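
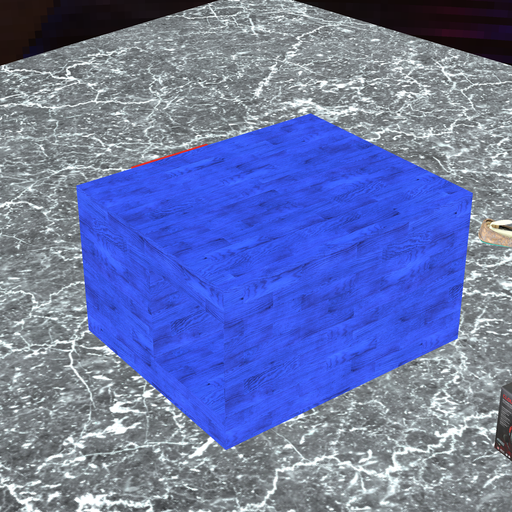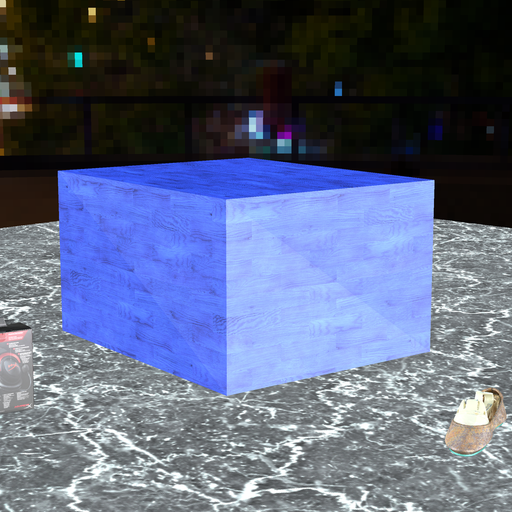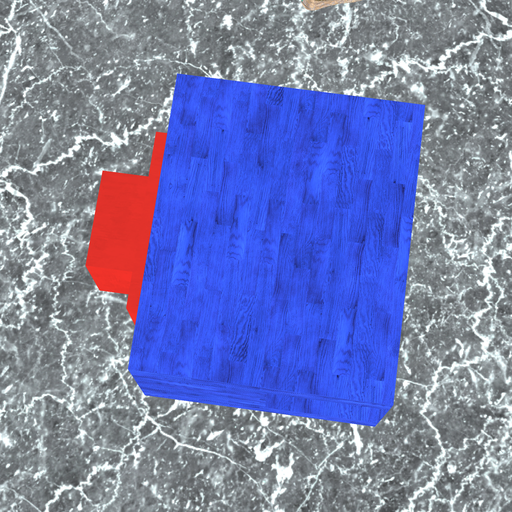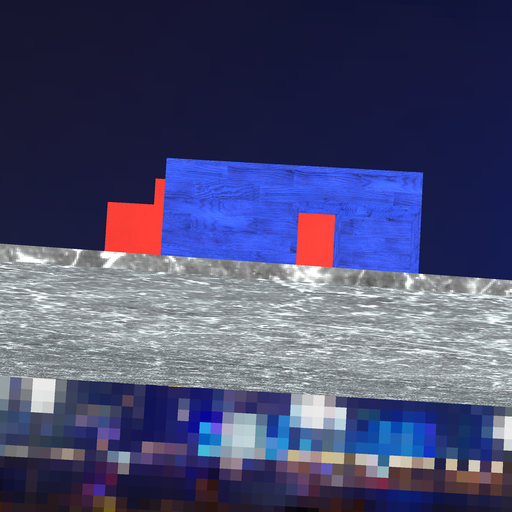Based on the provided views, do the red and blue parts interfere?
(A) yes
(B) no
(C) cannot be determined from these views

(B) no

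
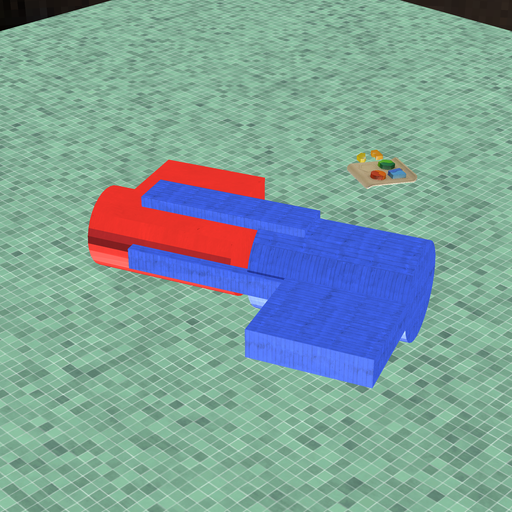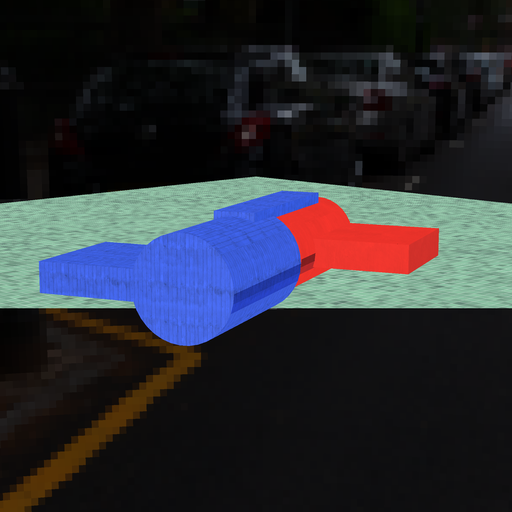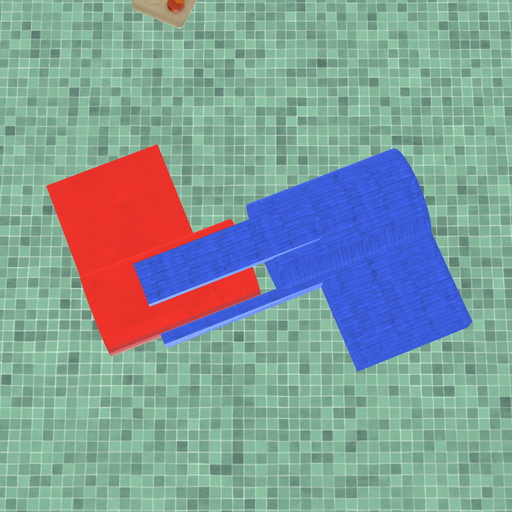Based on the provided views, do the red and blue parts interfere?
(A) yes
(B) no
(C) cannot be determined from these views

(B) no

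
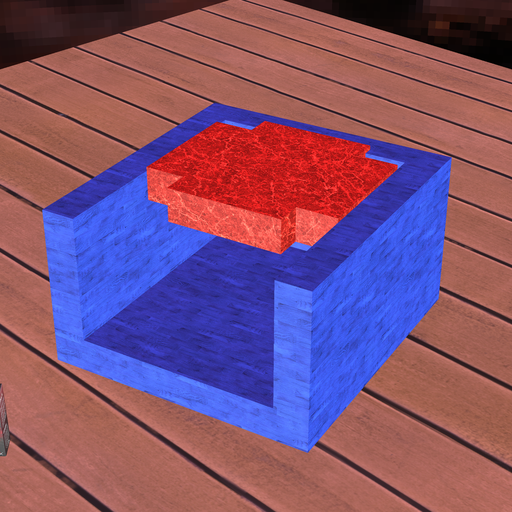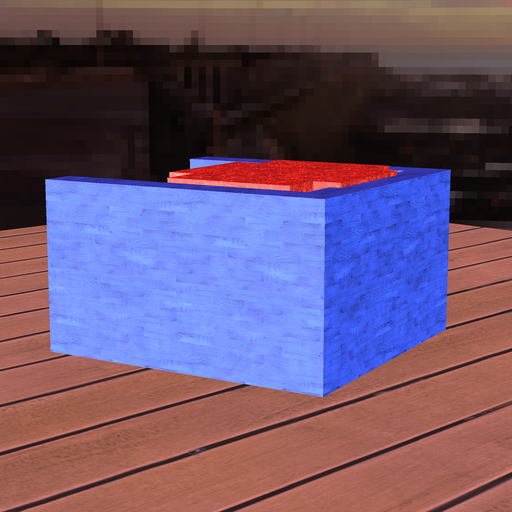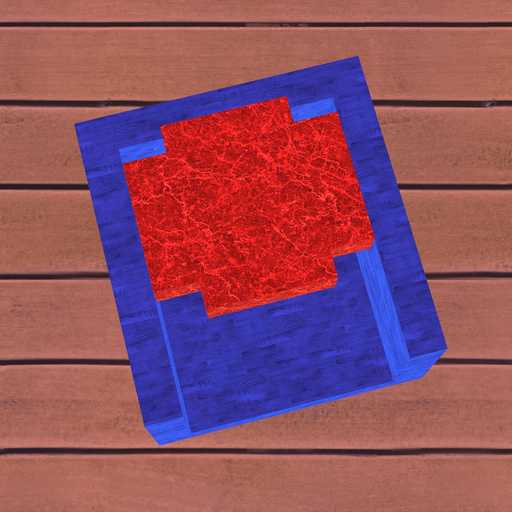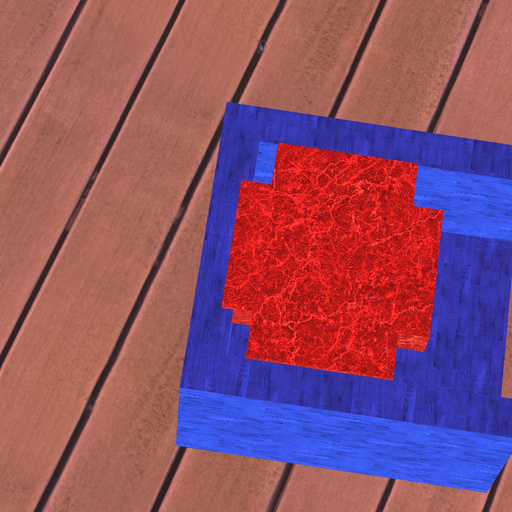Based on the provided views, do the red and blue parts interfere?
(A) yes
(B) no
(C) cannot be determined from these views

(A) yes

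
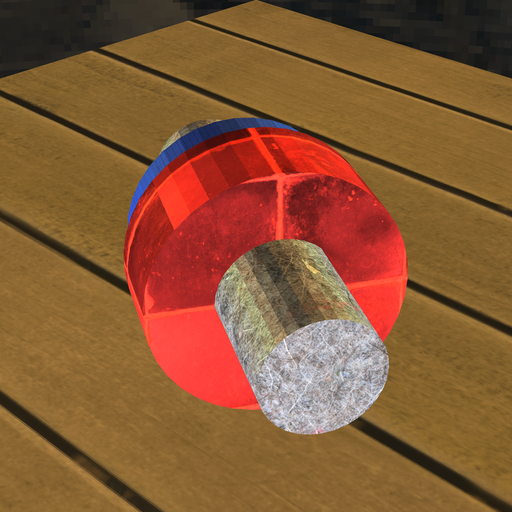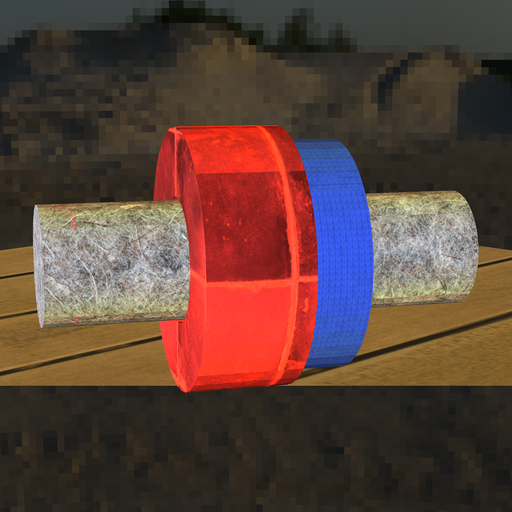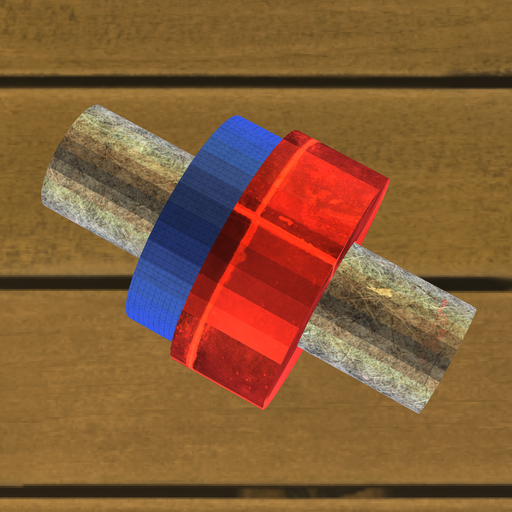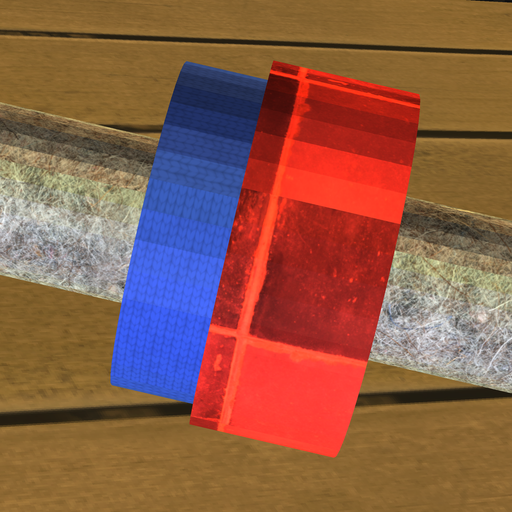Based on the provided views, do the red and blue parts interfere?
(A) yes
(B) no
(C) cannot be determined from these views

(A) yes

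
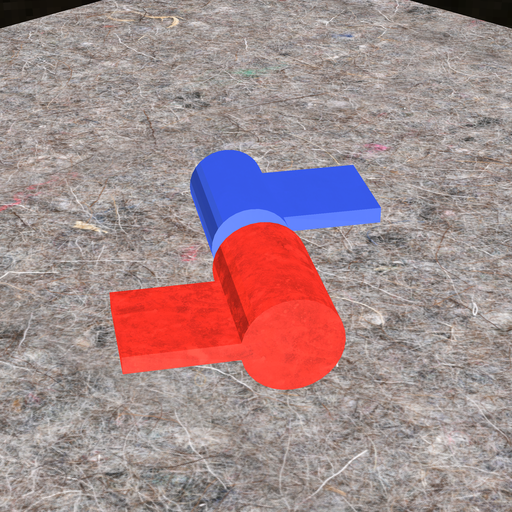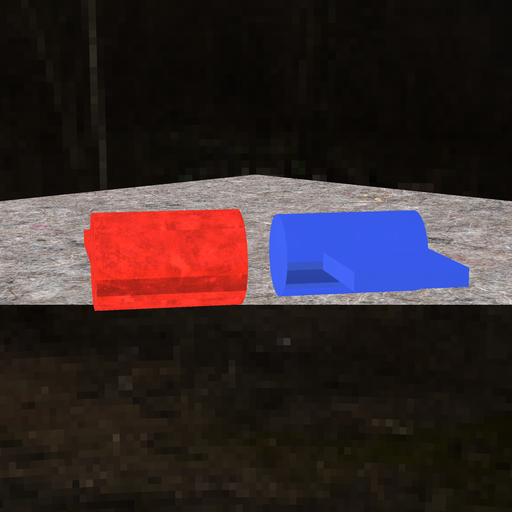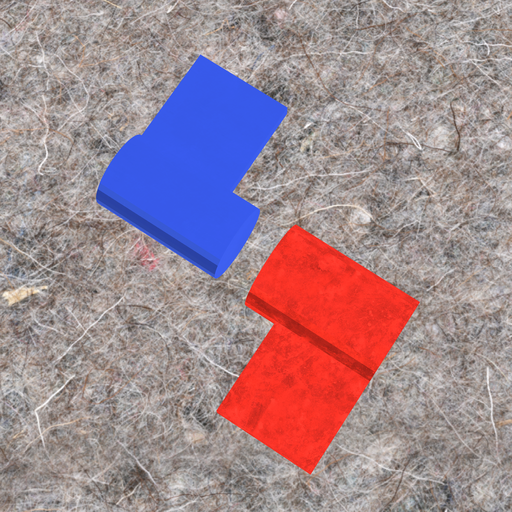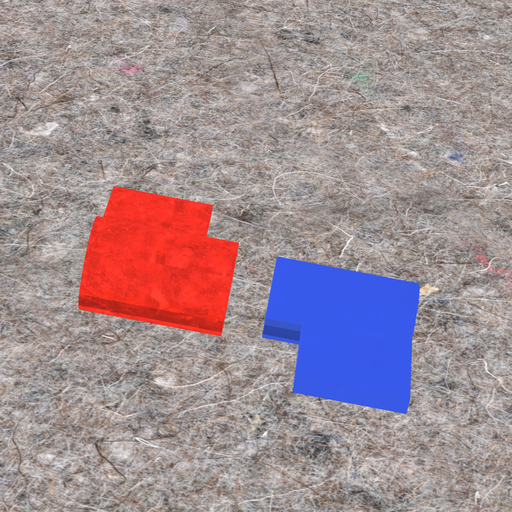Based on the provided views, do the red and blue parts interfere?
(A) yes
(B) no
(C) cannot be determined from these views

(B) no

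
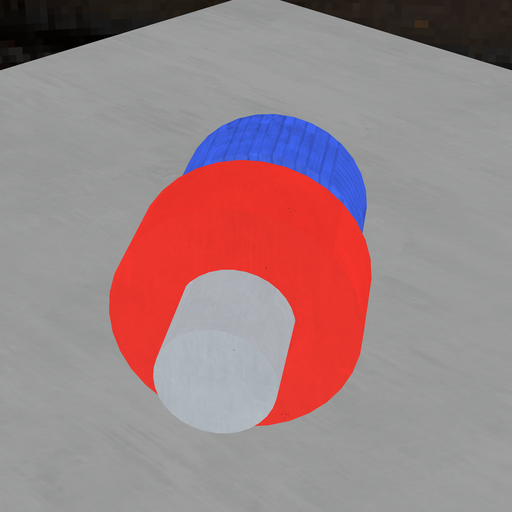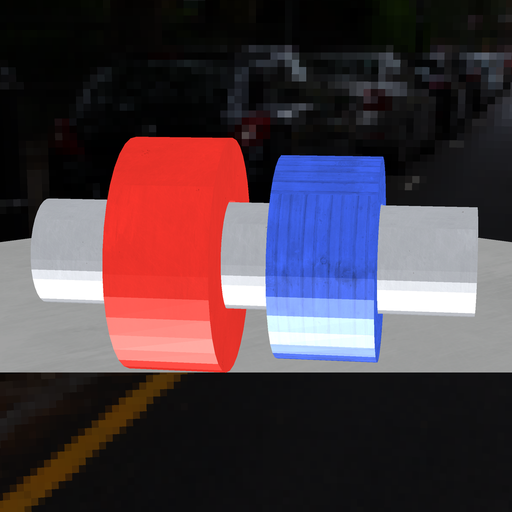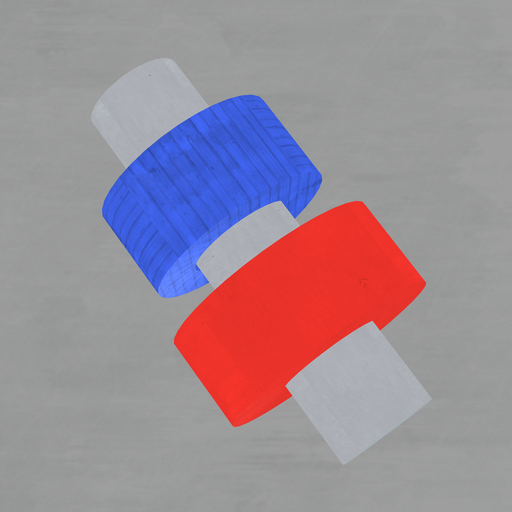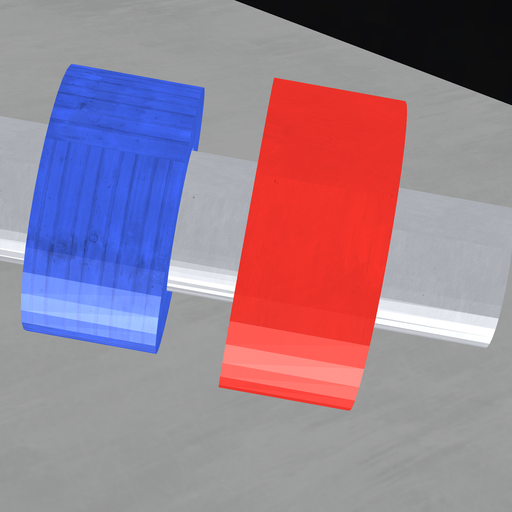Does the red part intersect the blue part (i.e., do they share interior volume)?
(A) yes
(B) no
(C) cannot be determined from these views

(B) no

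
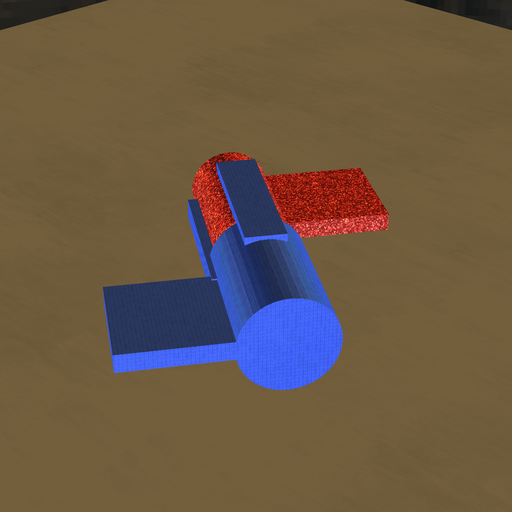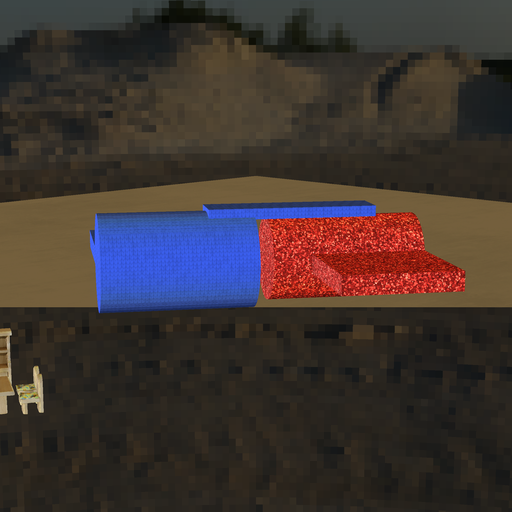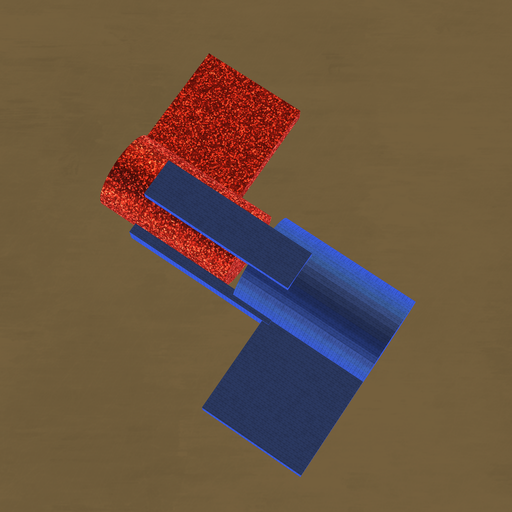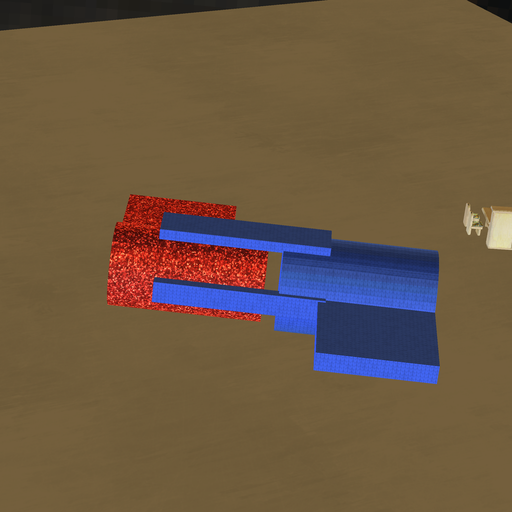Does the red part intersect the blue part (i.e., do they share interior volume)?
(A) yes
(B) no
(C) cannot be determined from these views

(B) no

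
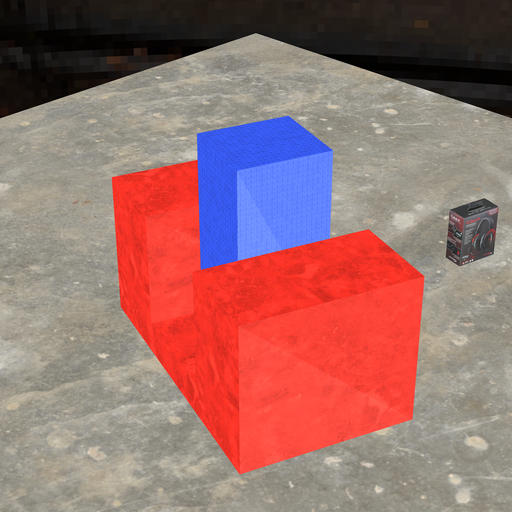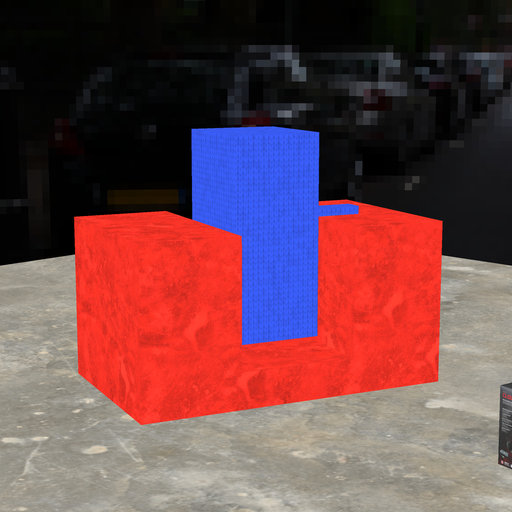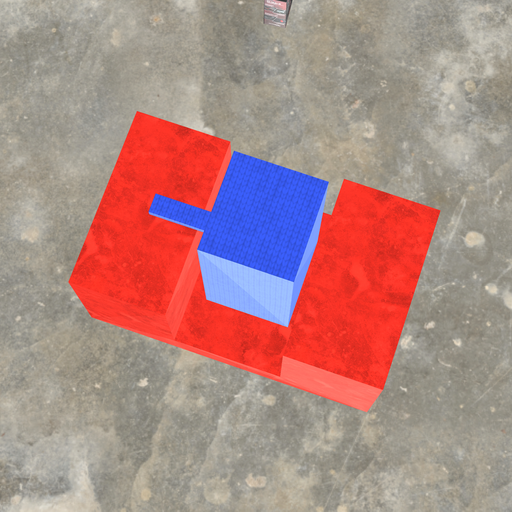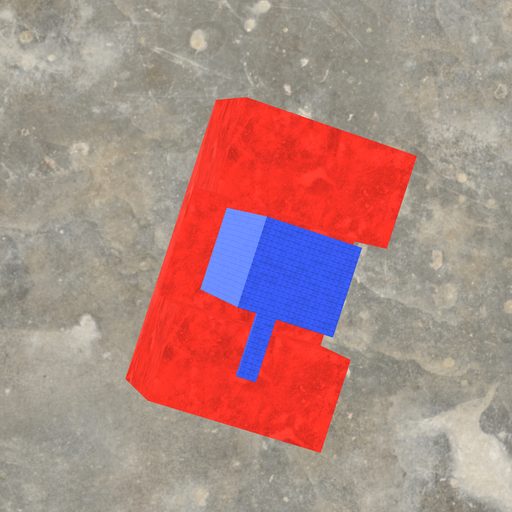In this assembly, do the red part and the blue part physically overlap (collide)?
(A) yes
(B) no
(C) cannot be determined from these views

(B) no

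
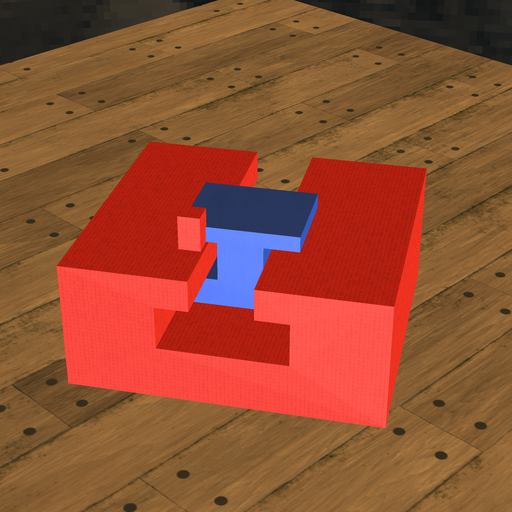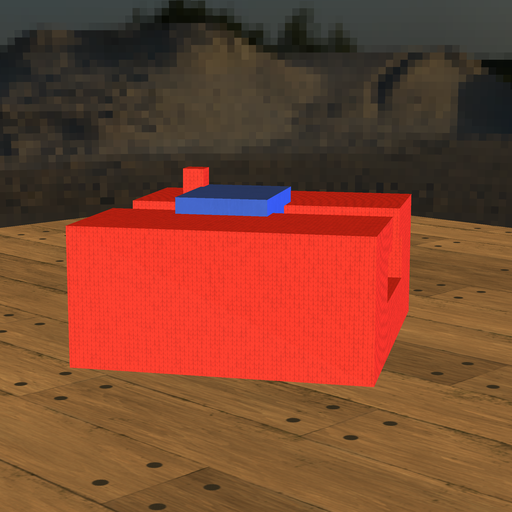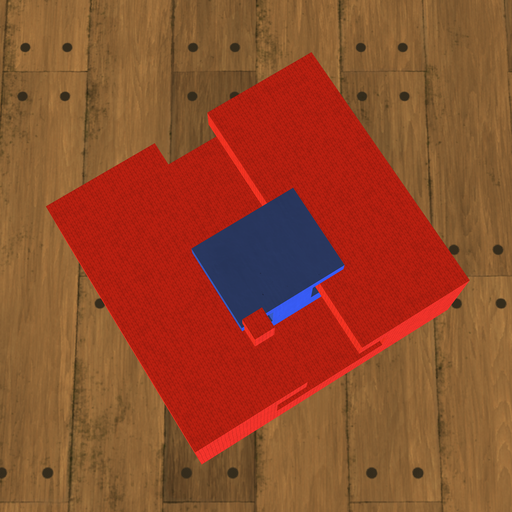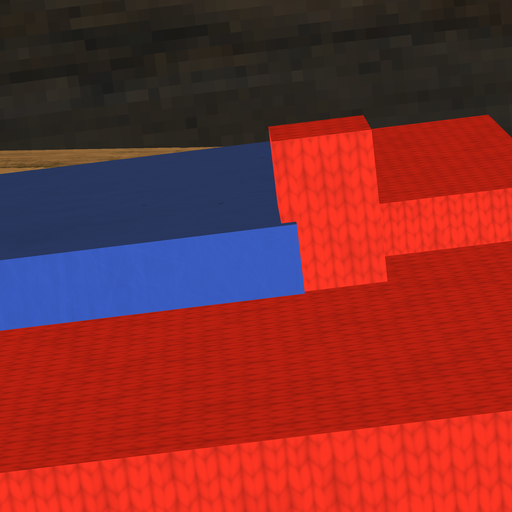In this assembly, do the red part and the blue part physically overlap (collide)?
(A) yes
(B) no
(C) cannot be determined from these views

(A) yes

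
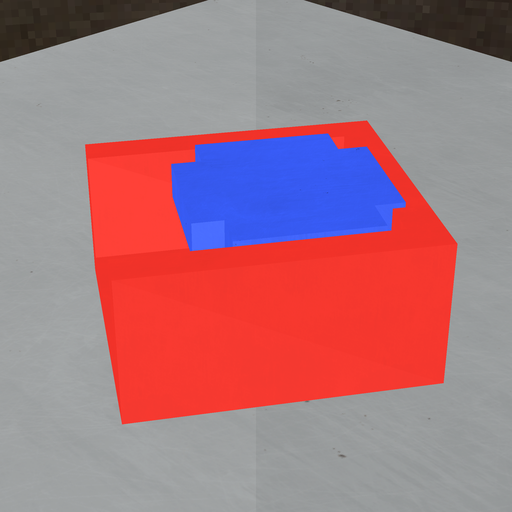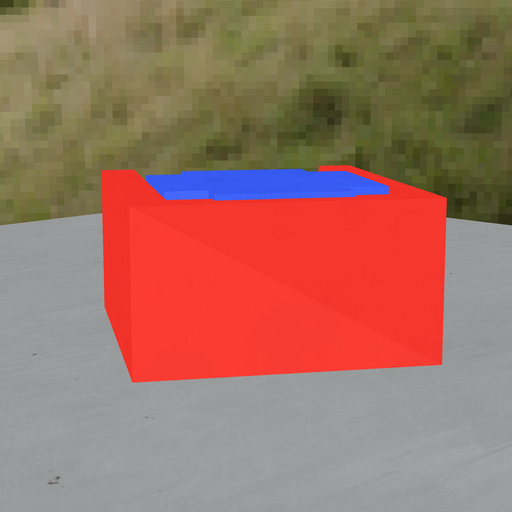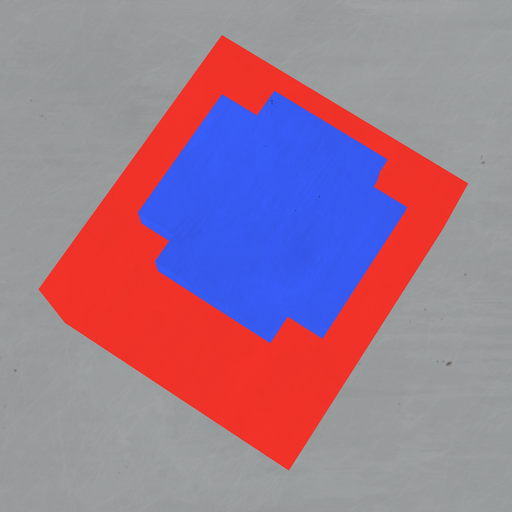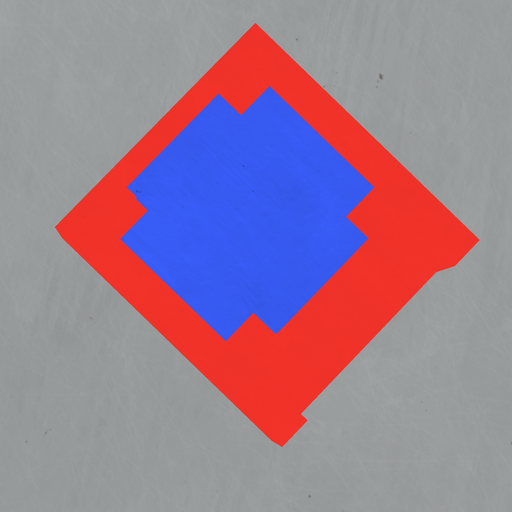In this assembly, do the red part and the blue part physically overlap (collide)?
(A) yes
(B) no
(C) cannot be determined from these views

(A) yes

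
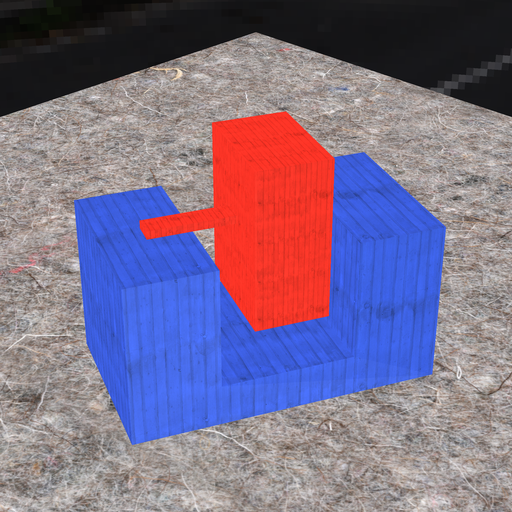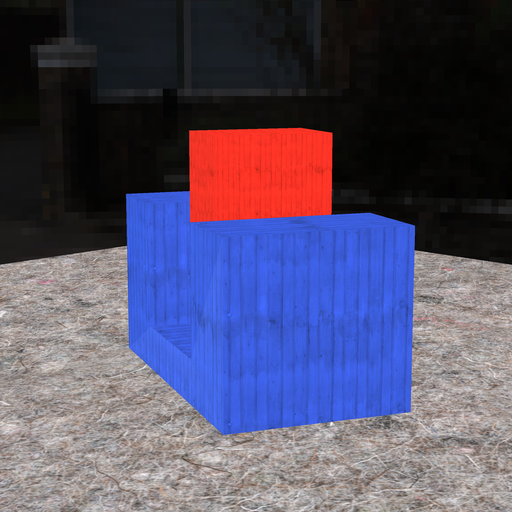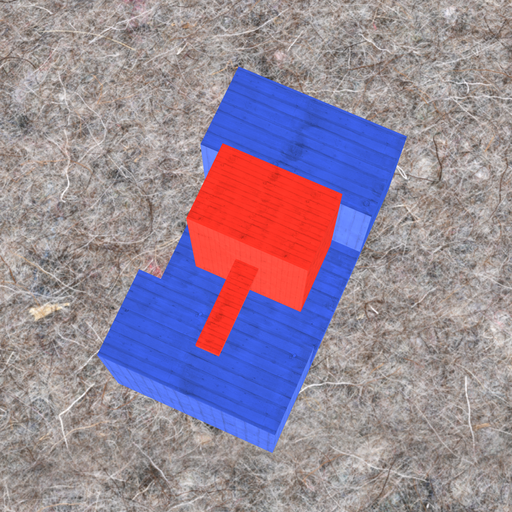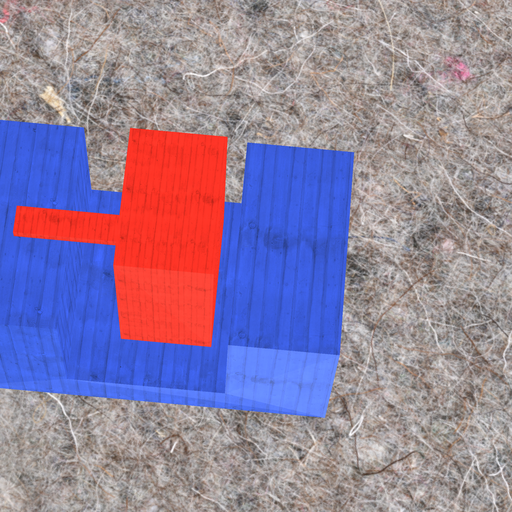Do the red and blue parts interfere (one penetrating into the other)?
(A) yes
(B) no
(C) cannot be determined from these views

(B) no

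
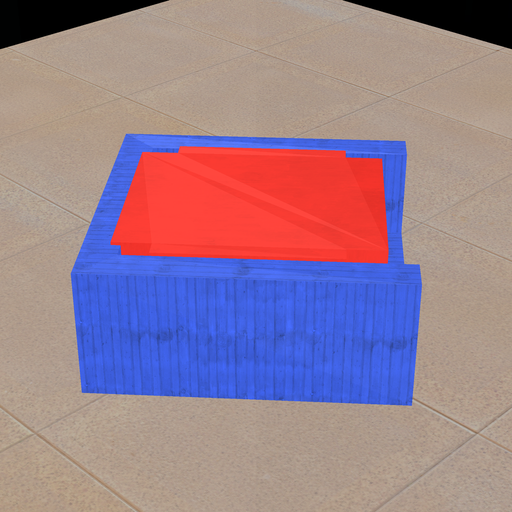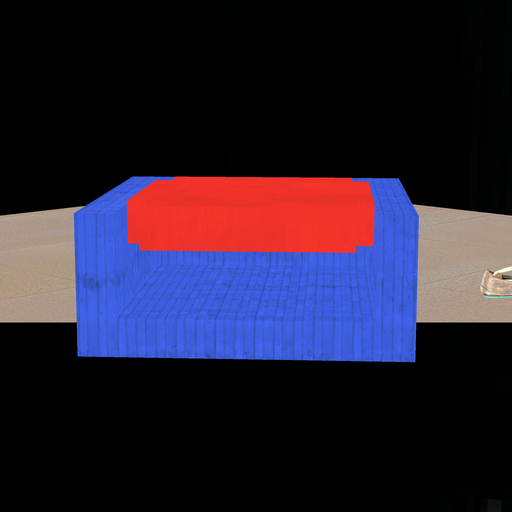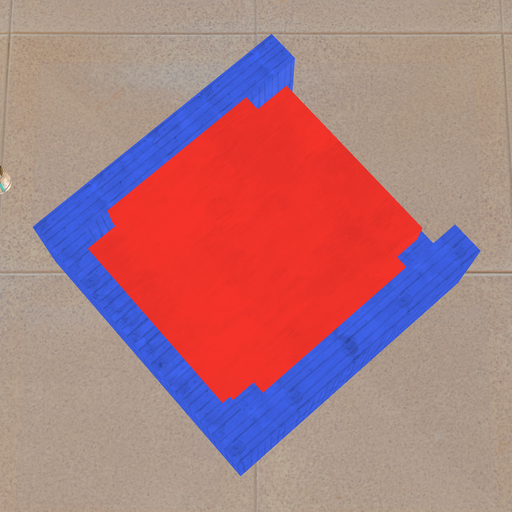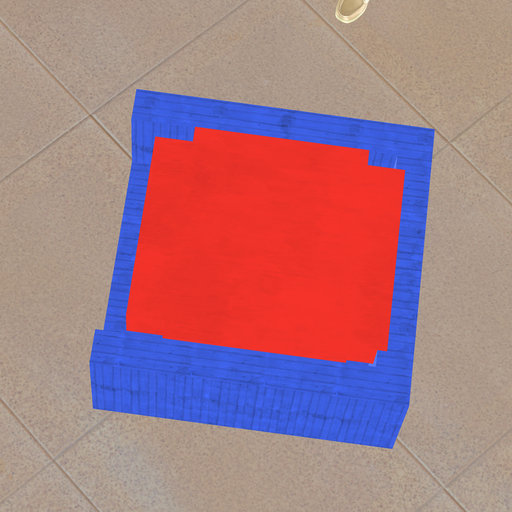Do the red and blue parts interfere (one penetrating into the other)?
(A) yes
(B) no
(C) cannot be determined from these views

(A) yes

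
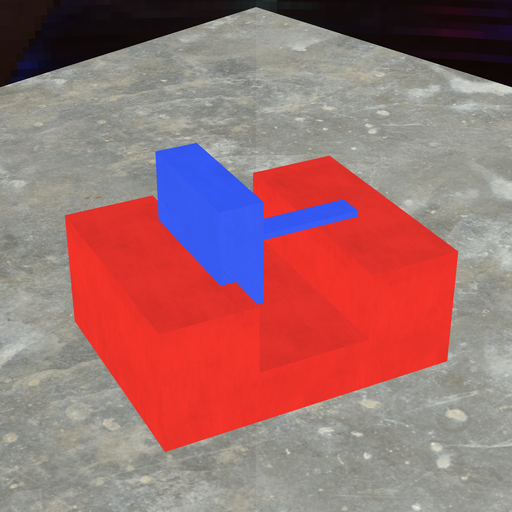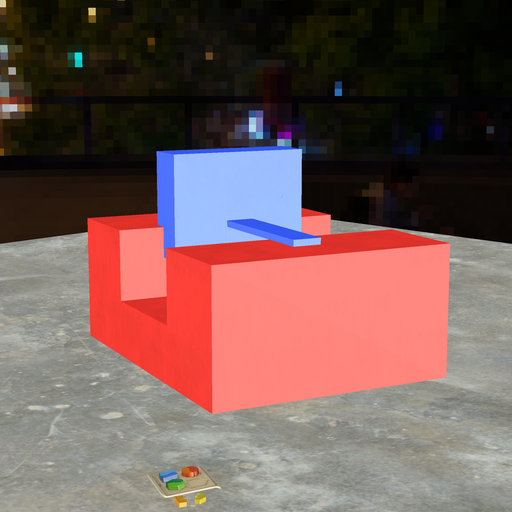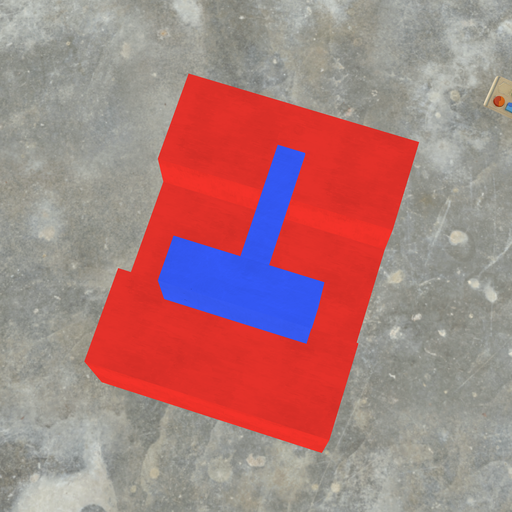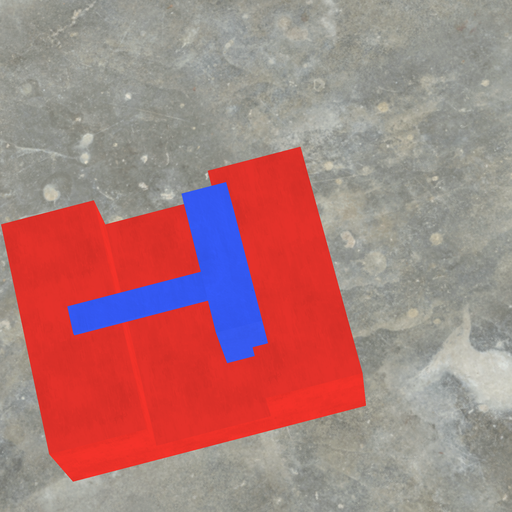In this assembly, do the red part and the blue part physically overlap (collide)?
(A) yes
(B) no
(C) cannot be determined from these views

(A) yes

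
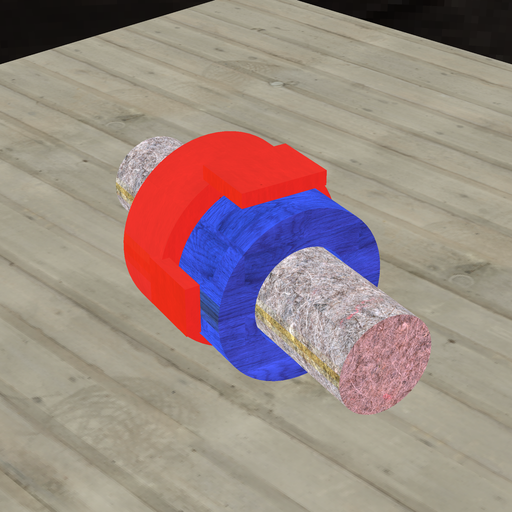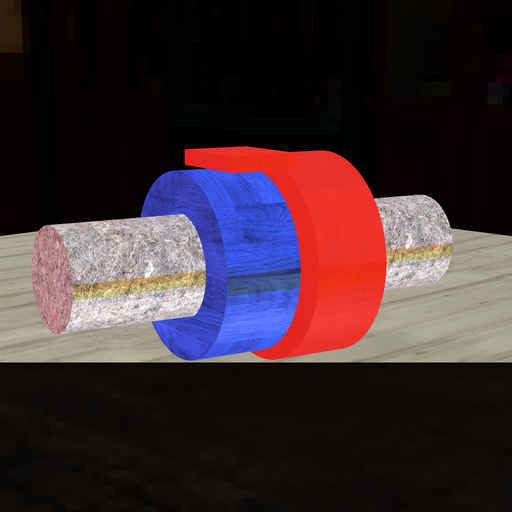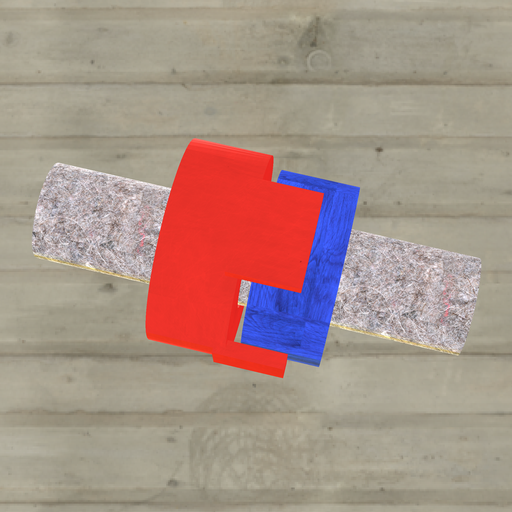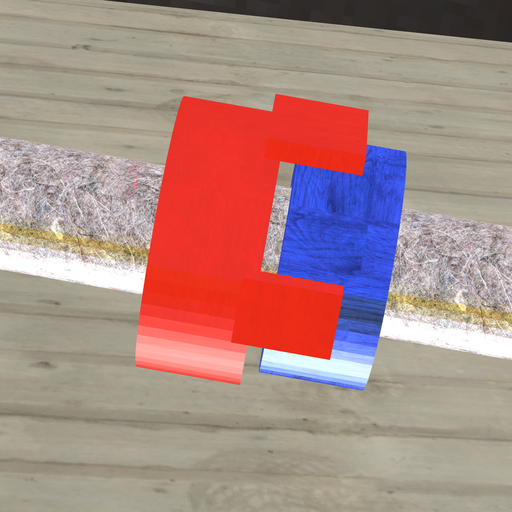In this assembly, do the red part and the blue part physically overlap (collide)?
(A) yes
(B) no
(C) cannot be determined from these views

(B) no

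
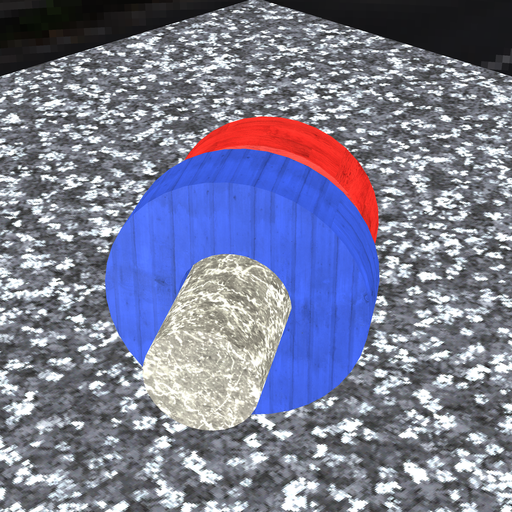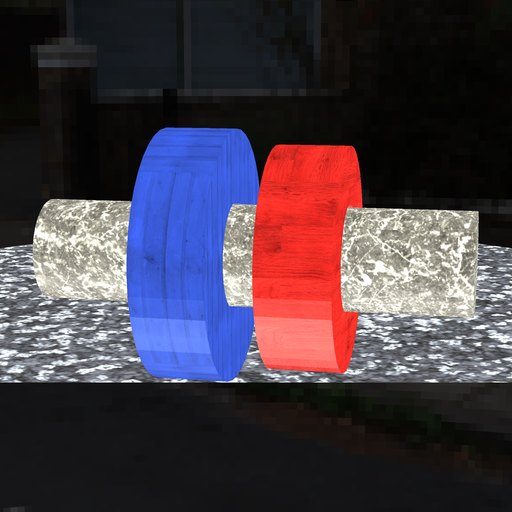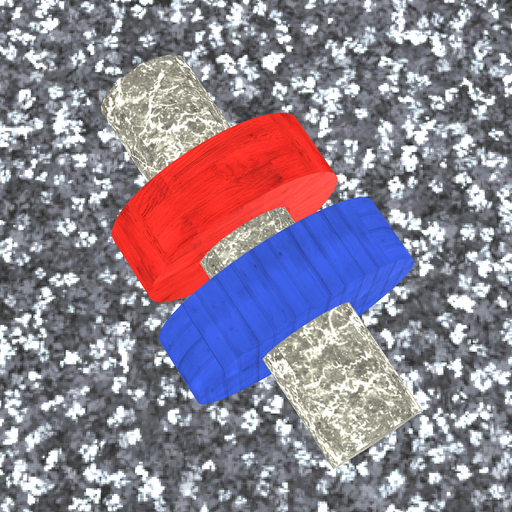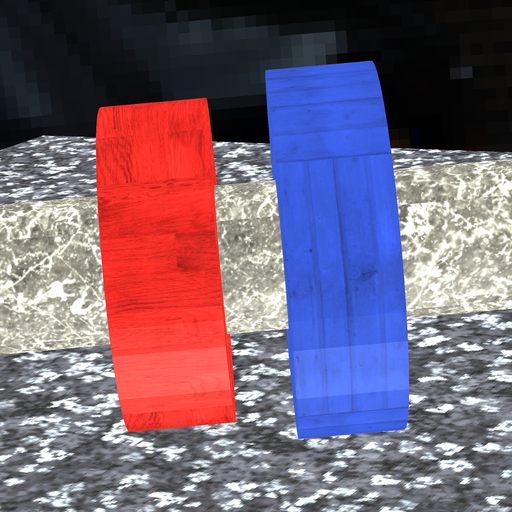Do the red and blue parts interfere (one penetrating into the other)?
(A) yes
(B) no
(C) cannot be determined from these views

(B) no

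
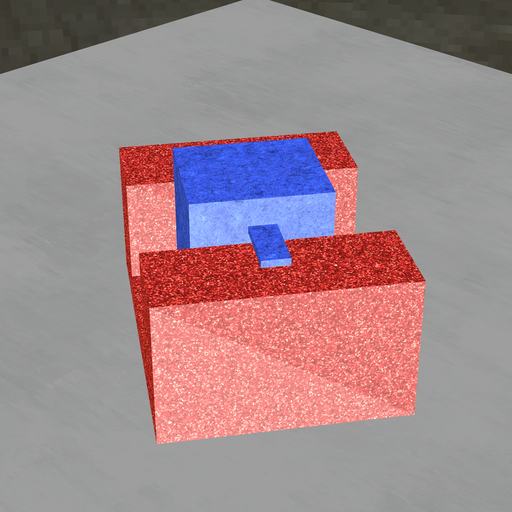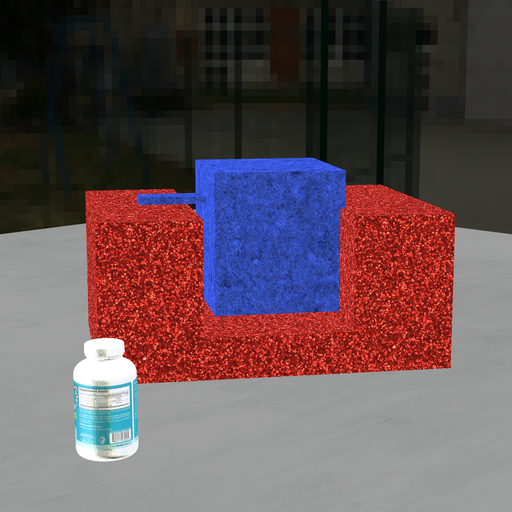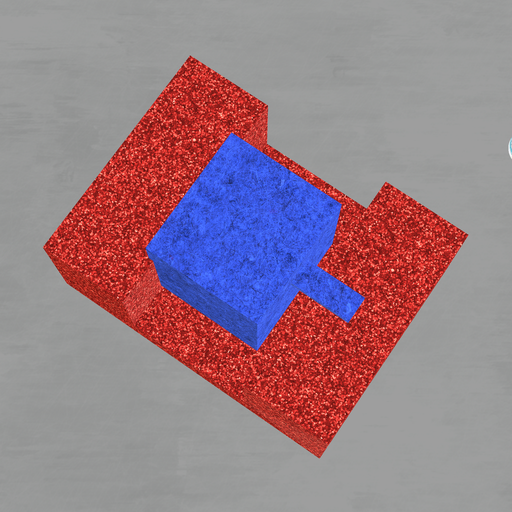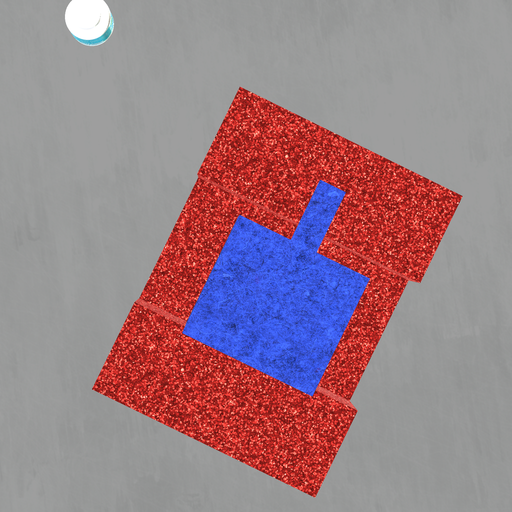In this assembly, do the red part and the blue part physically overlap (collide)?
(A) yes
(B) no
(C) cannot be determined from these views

(A) yes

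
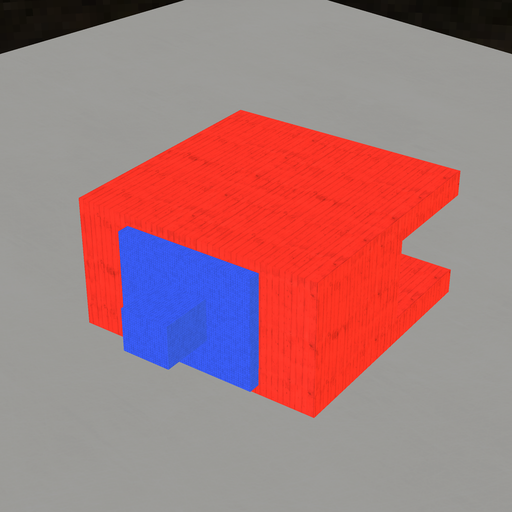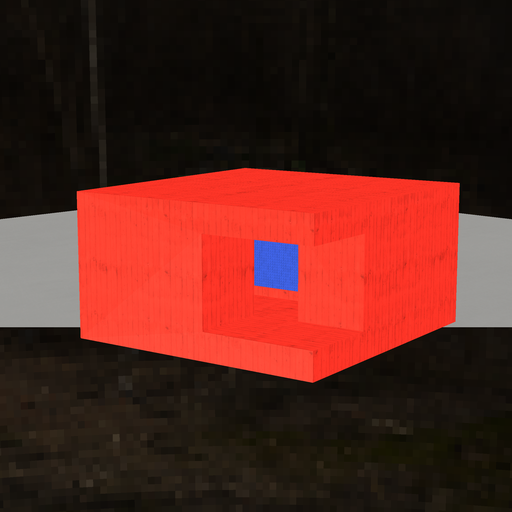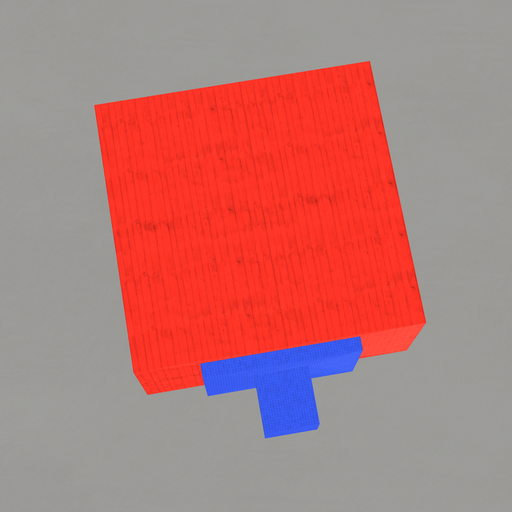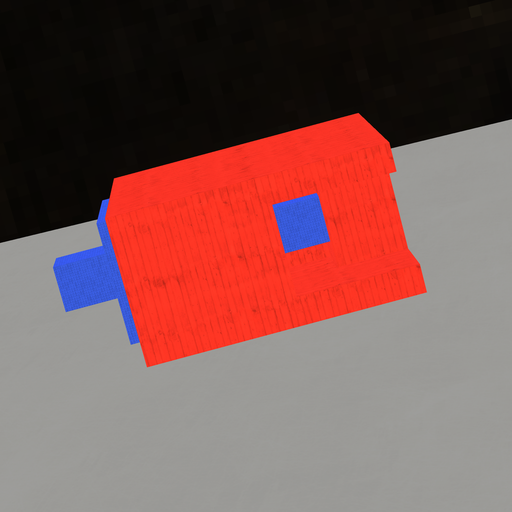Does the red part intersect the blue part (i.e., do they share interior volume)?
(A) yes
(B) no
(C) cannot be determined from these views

(A) yes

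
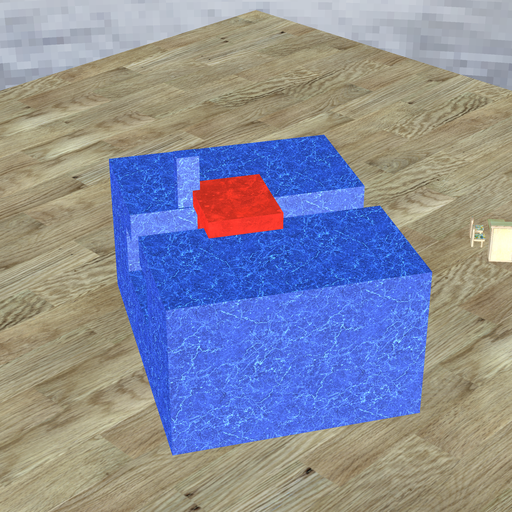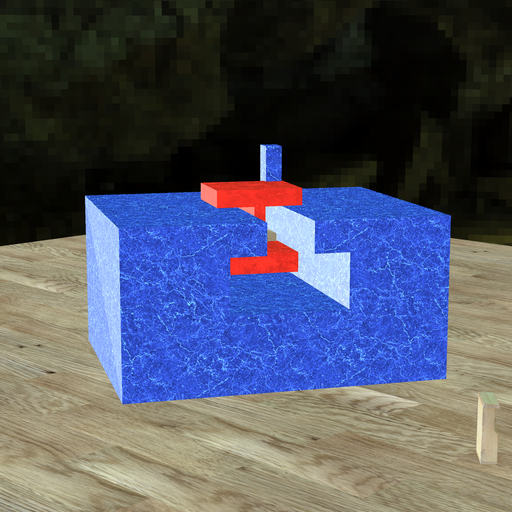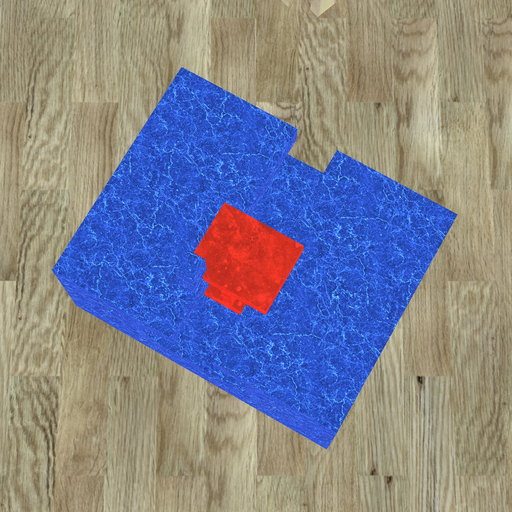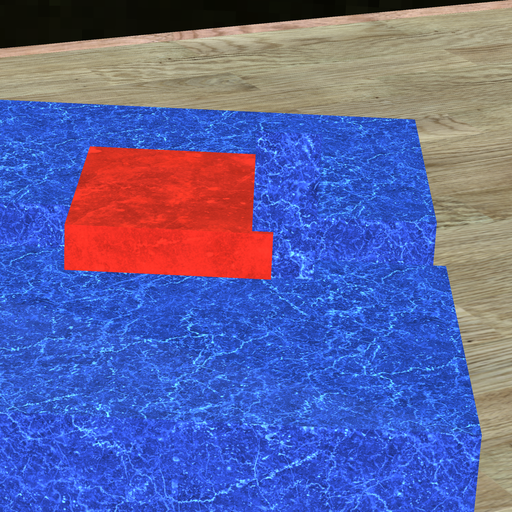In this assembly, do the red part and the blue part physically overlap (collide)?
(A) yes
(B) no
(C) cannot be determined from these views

(A) yes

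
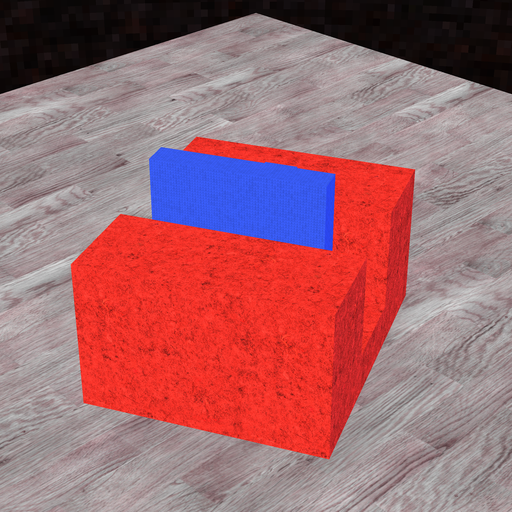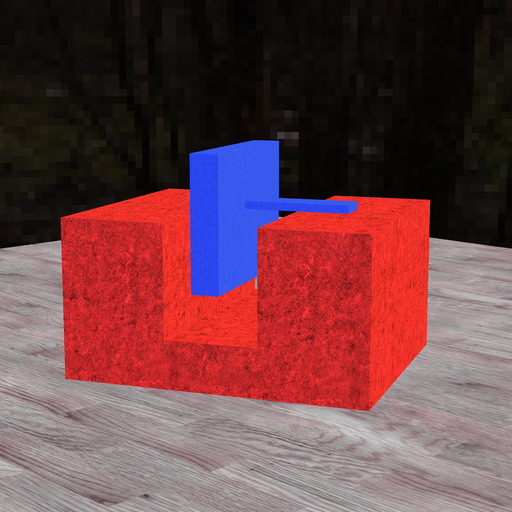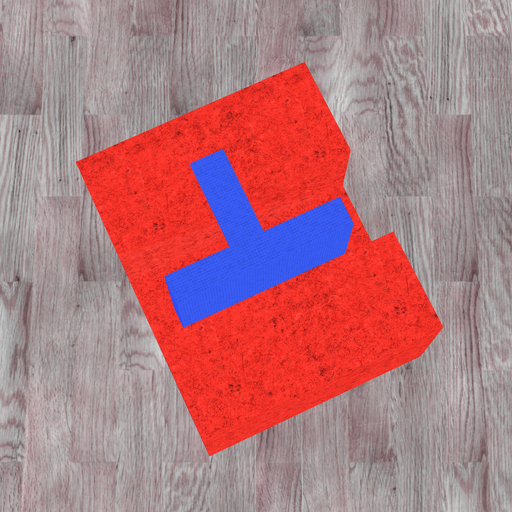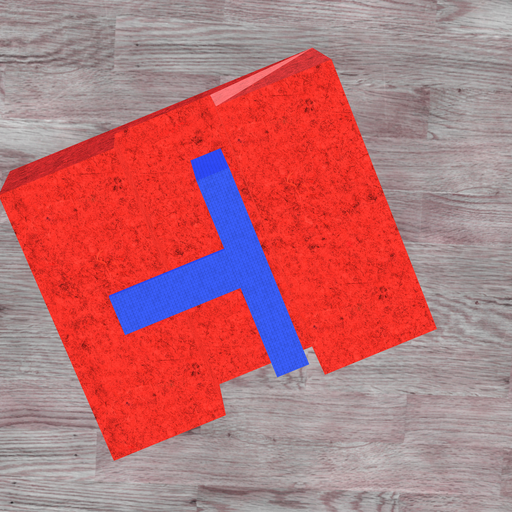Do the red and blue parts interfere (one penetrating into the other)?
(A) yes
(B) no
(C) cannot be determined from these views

(B) no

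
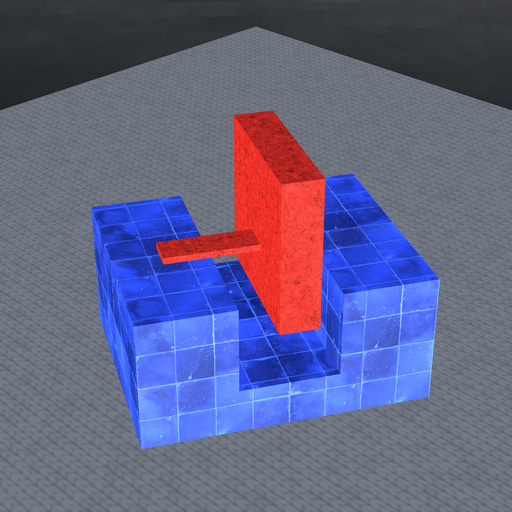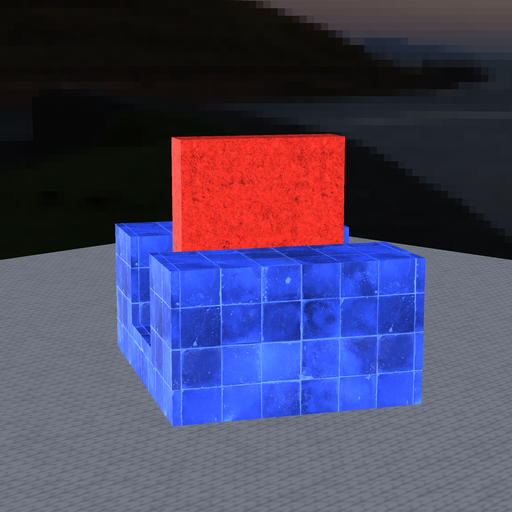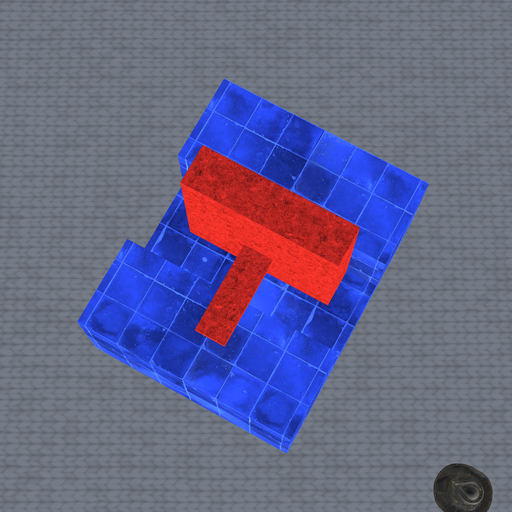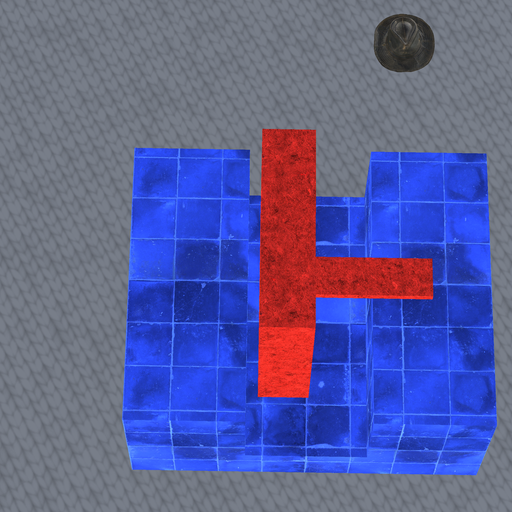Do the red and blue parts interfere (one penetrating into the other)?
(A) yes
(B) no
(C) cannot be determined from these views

(B) no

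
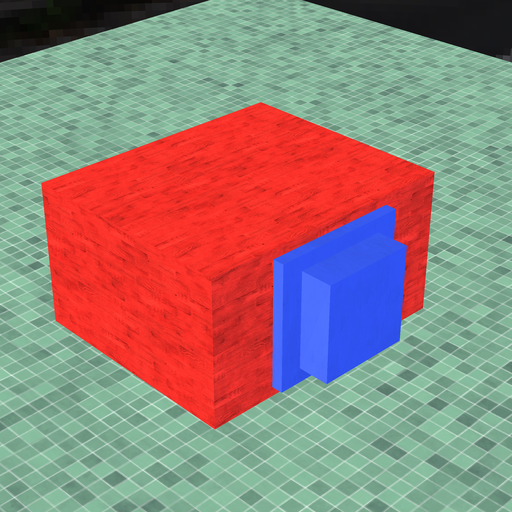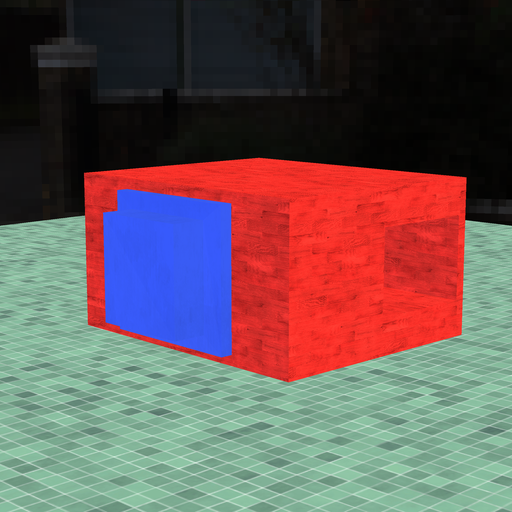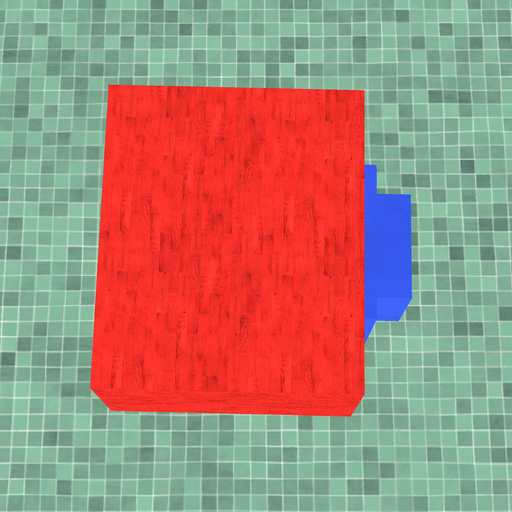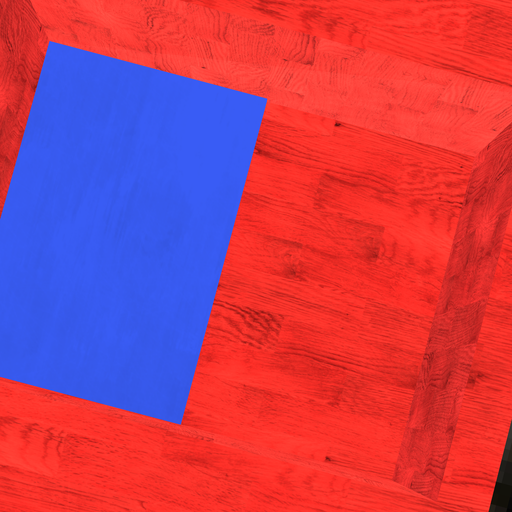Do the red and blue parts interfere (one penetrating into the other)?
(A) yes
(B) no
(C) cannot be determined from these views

(A) yes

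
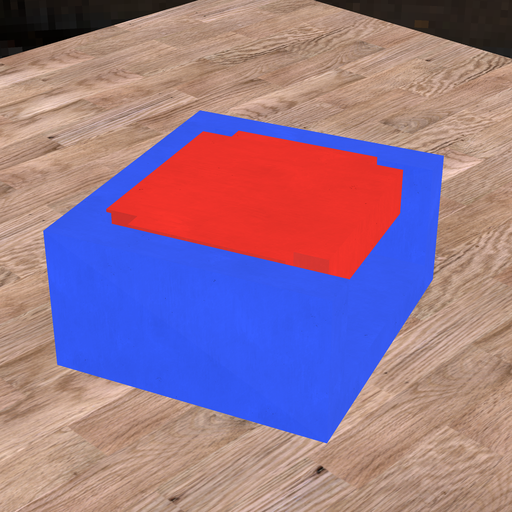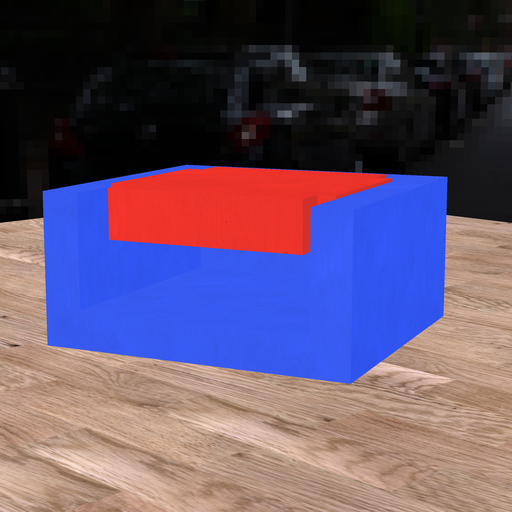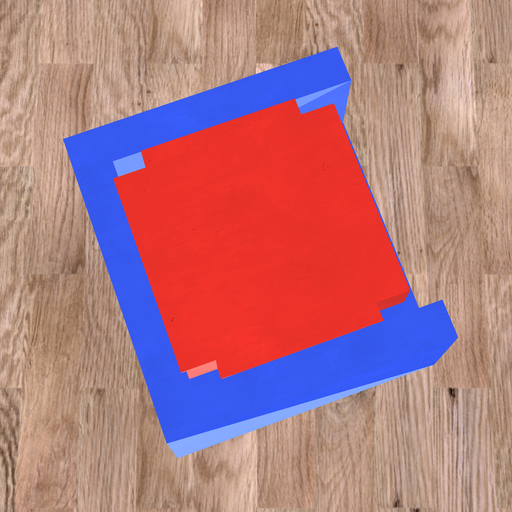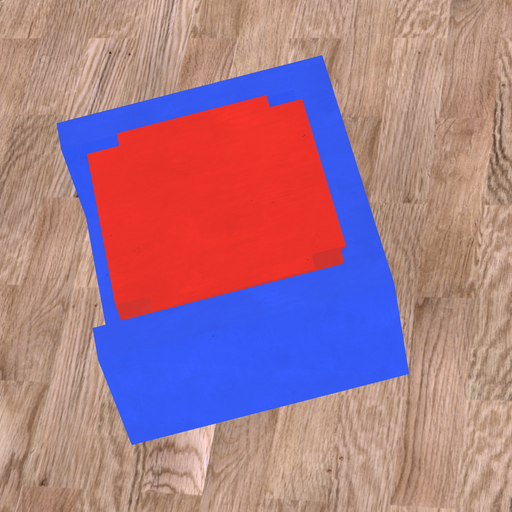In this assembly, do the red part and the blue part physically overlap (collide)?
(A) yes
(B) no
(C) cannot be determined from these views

(A) yes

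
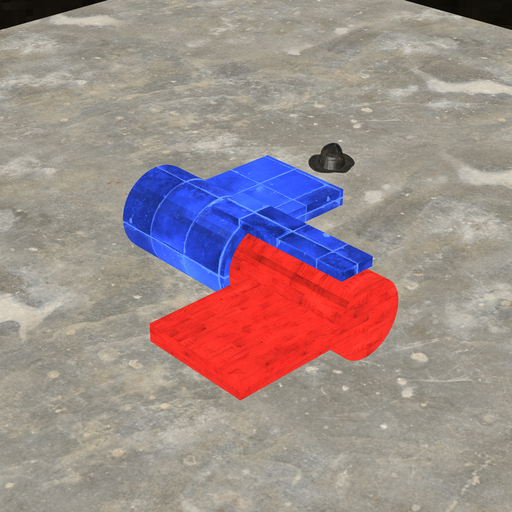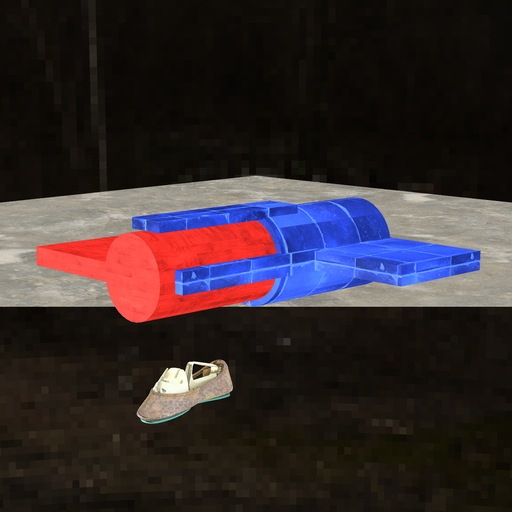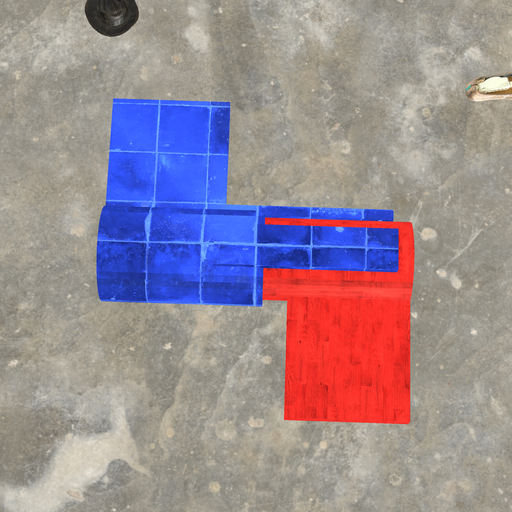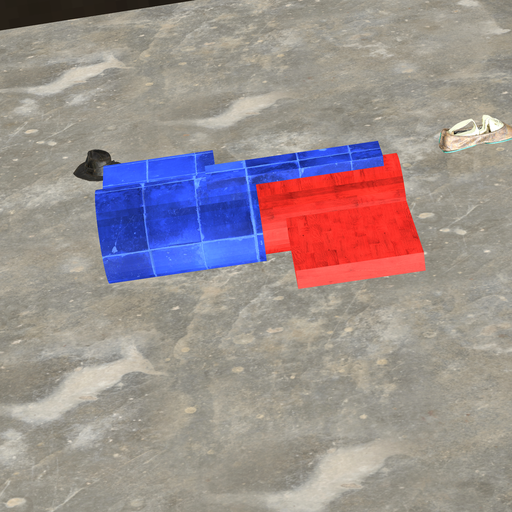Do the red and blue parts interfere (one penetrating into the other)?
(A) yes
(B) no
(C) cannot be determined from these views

(A) yes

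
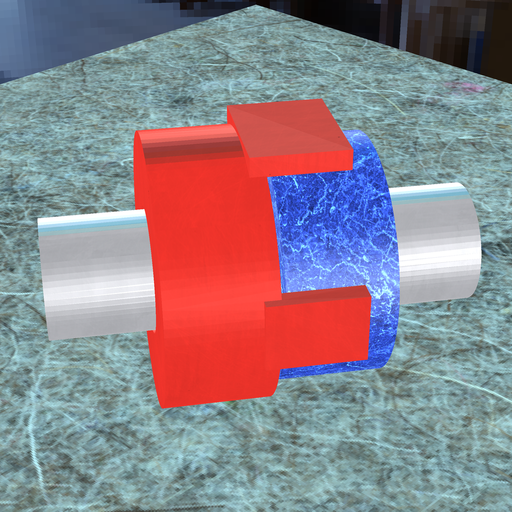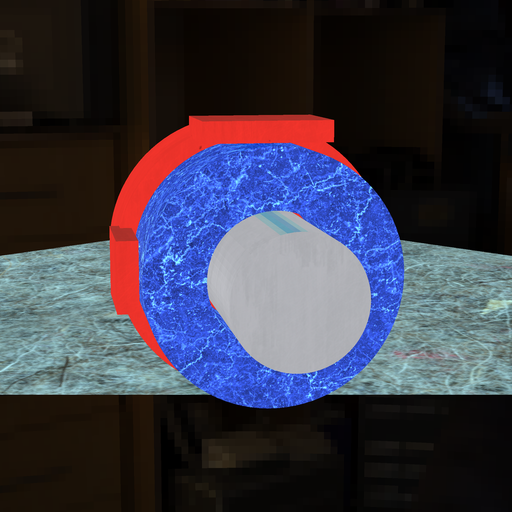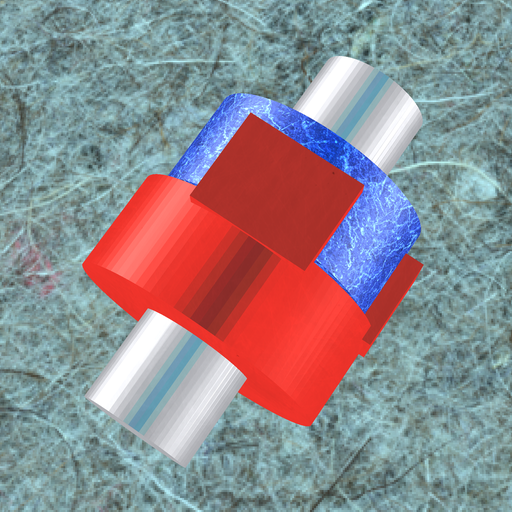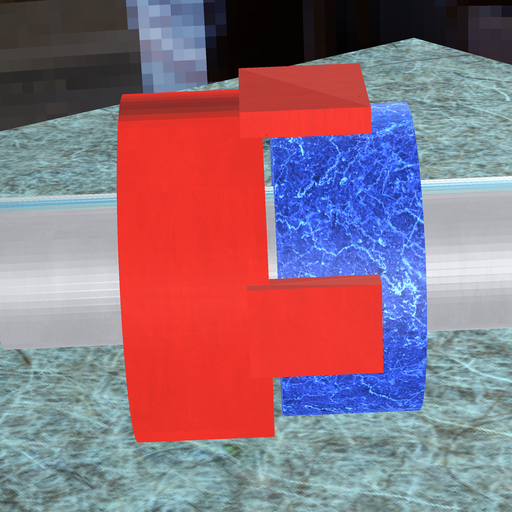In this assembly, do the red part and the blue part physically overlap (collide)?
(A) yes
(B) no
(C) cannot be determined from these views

(B) no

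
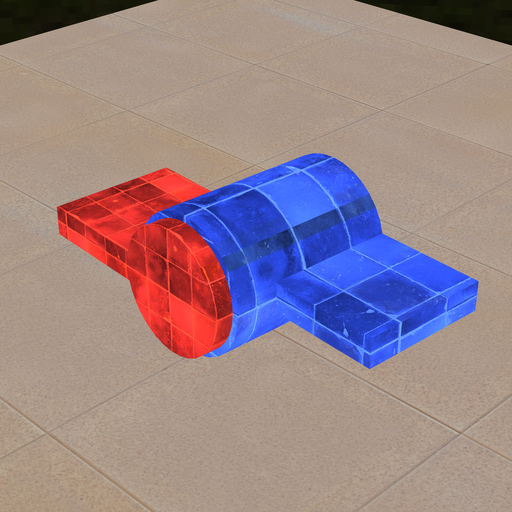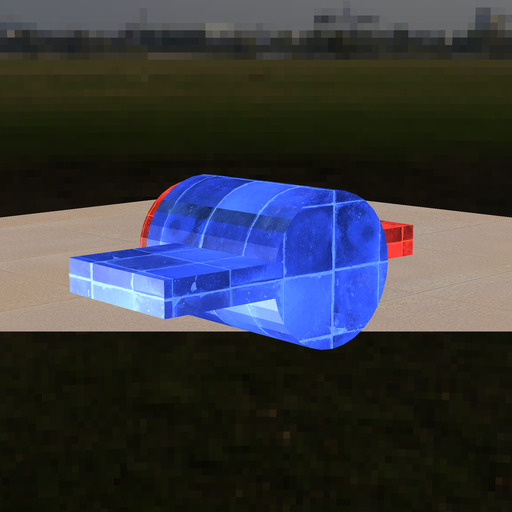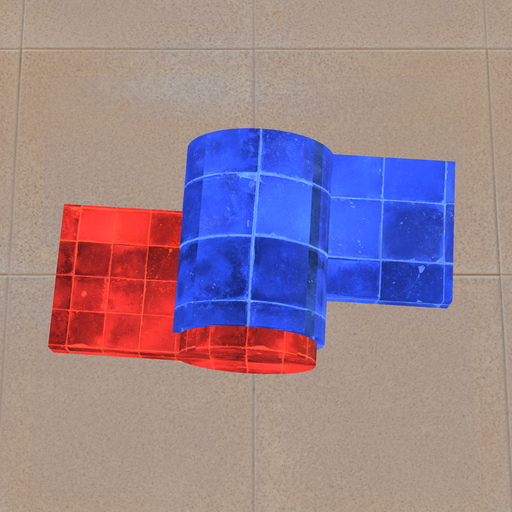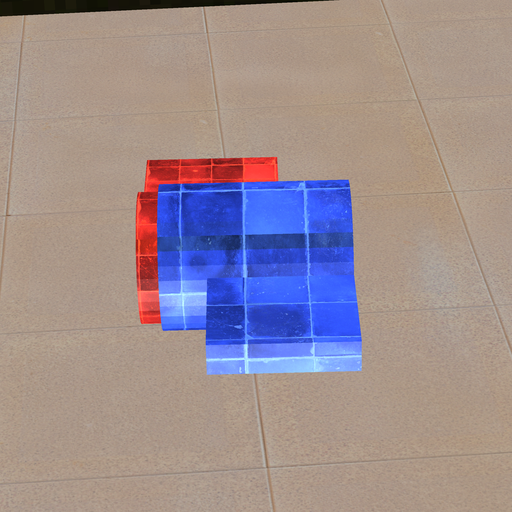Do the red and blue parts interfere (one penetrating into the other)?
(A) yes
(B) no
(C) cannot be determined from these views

(A) yes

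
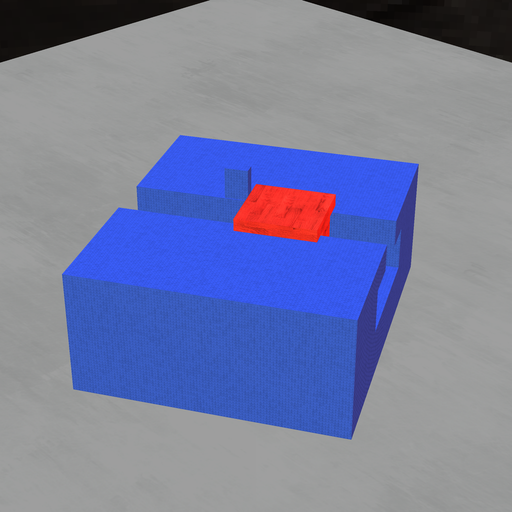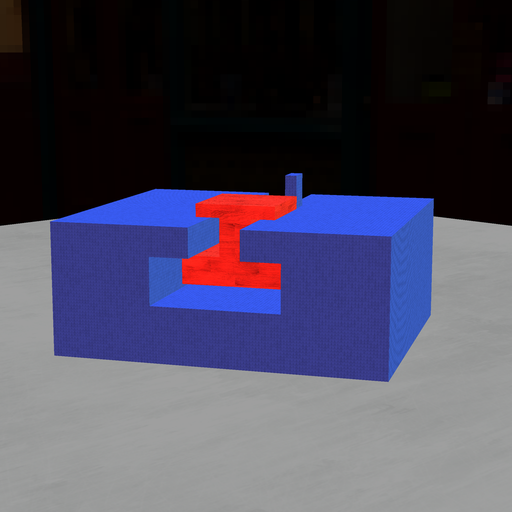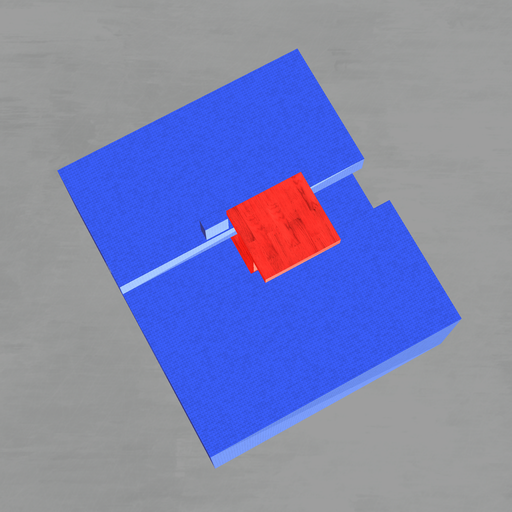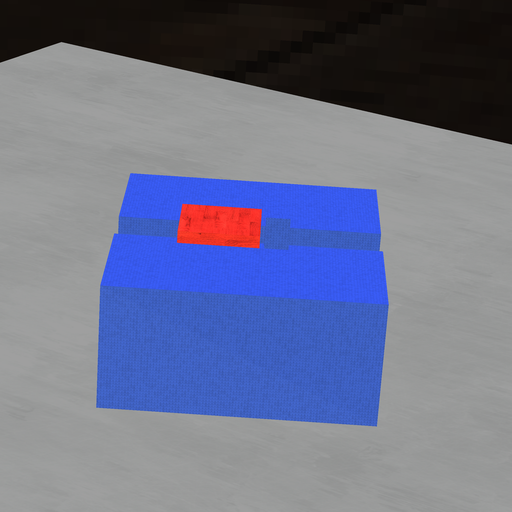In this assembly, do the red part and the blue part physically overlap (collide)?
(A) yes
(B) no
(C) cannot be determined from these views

(B) no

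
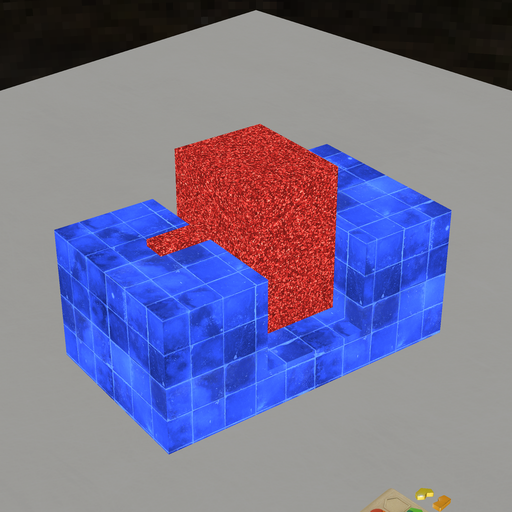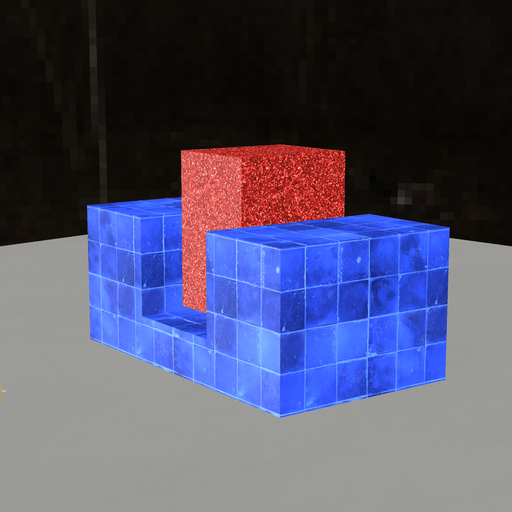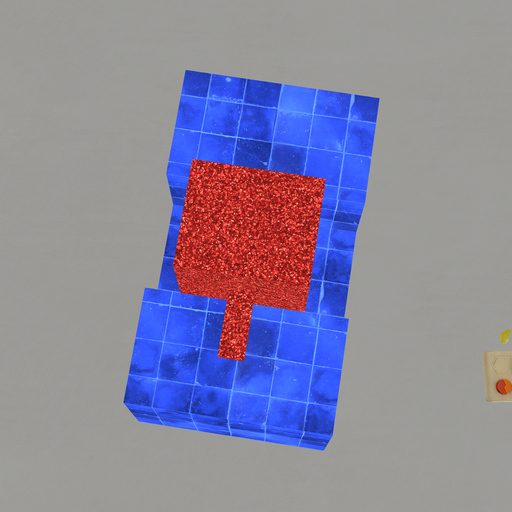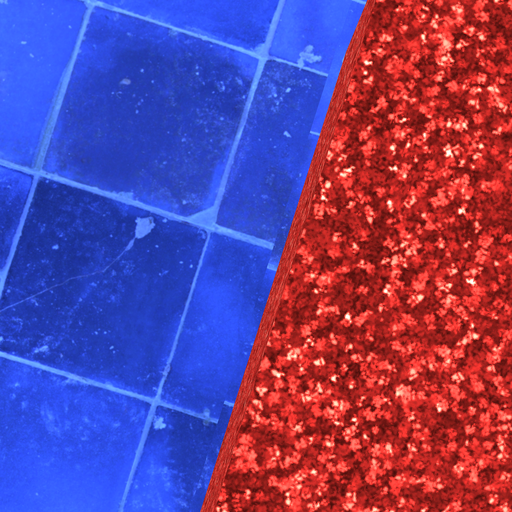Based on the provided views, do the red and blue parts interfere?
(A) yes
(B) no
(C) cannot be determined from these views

(B) no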